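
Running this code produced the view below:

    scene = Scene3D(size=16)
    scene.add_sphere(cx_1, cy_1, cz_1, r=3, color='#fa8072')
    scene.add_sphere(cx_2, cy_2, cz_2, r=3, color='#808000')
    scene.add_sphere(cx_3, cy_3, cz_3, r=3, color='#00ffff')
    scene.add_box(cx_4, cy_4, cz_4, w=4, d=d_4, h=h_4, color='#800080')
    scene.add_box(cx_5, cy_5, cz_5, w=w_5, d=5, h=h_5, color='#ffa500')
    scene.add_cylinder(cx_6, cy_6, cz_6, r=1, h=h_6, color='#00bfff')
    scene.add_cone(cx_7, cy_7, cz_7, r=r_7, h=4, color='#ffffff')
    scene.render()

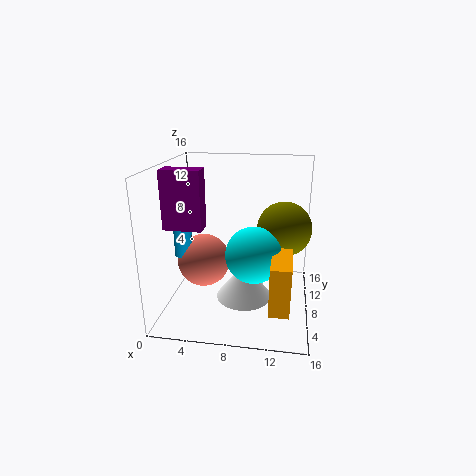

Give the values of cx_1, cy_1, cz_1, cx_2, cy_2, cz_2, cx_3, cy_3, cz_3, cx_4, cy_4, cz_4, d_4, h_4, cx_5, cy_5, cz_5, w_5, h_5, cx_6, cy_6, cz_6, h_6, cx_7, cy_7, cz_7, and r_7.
cx_1 = 4
cy_1 = 8
cz_1 = 5
cx_2 = 13
cy_2 = 9
cz_2 = 9
cx_3 = 10
cy_3 = 6
cz_3 = 7
cx_4 = 1
cy_4 = 4
cz_4 = 10
d_4 = 2
h_4 = 6
cx_5 = 12
cy_5 = 1
cz_5 = 3
w_5 = 2
h_5 = 5
cx_6 = 2
cy_6 = 7
cz_6 = 6
h_6 = 4
cx_7 = 9
cy_7 = 6
cz_7 = 2
r_7 = 3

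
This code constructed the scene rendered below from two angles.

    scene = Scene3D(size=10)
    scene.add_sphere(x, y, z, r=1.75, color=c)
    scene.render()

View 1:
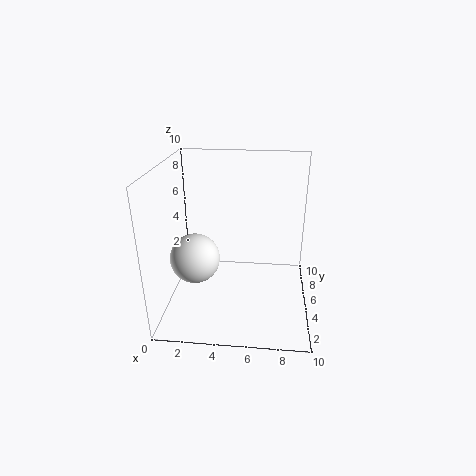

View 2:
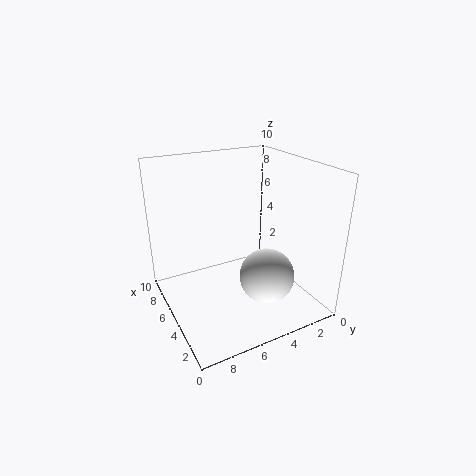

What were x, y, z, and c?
x = 2; y = 4.5; z = 3.5; c = 'white'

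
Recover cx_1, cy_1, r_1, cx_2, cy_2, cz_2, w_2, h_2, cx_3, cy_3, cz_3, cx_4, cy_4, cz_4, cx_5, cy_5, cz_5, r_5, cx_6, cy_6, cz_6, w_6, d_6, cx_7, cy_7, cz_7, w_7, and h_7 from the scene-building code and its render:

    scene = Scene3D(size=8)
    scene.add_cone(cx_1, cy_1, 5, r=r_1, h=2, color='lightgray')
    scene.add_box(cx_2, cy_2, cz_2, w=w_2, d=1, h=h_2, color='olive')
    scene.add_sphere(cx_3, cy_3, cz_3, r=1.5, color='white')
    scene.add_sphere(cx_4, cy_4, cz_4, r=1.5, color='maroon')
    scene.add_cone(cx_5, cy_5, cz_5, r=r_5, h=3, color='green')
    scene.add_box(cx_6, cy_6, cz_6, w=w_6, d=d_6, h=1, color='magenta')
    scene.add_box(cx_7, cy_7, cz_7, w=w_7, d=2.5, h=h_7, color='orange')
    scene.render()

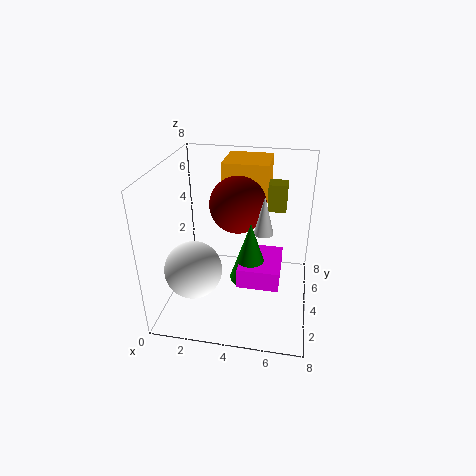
cx_1 = 5.5, cy_1 = 3, r_1 = 0.5, cx_2 = 5.5, cy_2 = 4.5, cz_2 = 5.5, w_2 = 1, h_2 = 1.5, cx_3 = 2, cy_3 = 2, cz_3 = 3, cx_4 = 4, cy_4 = 4, cz_4 = 6, cx_5 = 5, cy_5 = 2, cz_5 = 3, r_5 = 1, cx_6 = 4.5, cy_6 = 1, cz_6 = 3, w_6 = 2, d_6 = 2.5, cx_7 = 3, cy_7 = 4.5, cz_7 = 6, w_7 = 2.5, h_7 = 2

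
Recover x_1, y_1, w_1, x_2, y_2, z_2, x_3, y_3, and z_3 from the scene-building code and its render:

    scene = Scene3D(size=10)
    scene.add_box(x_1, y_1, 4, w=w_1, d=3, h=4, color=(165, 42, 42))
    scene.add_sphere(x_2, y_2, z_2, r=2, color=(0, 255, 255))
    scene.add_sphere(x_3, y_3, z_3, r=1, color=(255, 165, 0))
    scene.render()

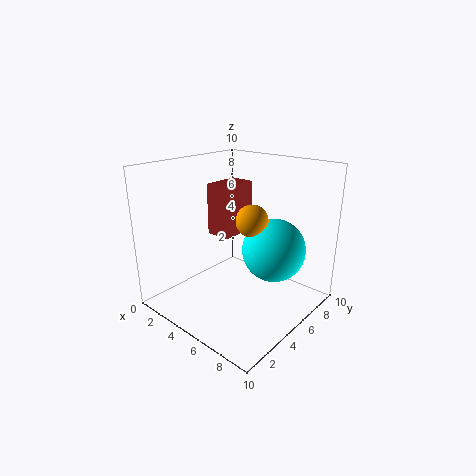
x_1 = 1, y_1 = 6, w_1 = 2, x_2 = 8, y_2 = 5, z_2 = 5, x_3 = 7, y_3 = 4, z_3 = 7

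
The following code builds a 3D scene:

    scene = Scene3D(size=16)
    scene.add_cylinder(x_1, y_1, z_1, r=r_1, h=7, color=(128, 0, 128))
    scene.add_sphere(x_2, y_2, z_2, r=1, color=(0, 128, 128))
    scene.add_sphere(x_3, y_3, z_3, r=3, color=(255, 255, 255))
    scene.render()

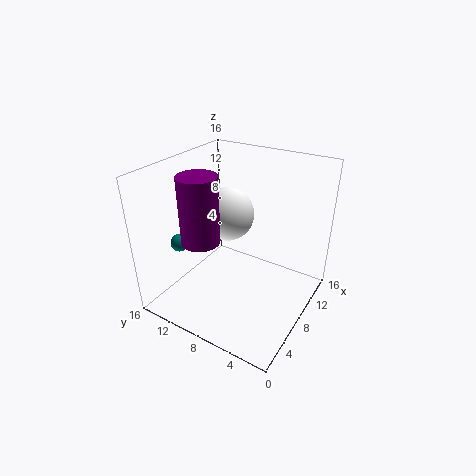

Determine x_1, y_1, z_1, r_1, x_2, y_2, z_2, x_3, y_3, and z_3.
x_1 = 4, y_1 = 10, z_1 = 9, r_1 = 2, x_2 = 5, y_2 = 14, z_2 = 7, x_3 = 9, y_3 = 10, z_3 = 10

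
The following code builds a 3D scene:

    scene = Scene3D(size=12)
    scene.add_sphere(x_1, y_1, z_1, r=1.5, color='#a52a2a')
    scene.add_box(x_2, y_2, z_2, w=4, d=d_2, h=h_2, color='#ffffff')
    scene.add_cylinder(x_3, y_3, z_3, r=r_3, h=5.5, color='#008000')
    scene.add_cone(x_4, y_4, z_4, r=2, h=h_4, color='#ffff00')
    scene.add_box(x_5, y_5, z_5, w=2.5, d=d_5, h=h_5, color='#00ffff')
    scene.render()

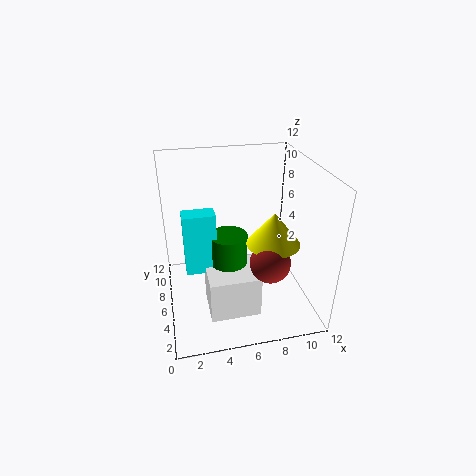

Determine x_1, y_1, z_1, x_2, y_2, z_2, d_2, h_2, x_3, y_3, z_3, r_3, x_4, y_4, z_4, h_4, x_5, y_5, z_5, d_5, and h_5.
x_1 = 7.5
y_1 = 2
z_1 = 6
x_2 = 3
y_2 = 2
z_2 = 1
d_2 = 3.5
h_2 = 3.5
x_3 = 5
y_3 = 5
z_3 = 1.5
r_3 = 1.5
x_4 = 8
y_4 = 3
z_4 = 7
h_4 = 2.5
x_5 = 1.5
y_5 = 4.5
z_5 = 4
d_5 = 1.5
h_5 = 5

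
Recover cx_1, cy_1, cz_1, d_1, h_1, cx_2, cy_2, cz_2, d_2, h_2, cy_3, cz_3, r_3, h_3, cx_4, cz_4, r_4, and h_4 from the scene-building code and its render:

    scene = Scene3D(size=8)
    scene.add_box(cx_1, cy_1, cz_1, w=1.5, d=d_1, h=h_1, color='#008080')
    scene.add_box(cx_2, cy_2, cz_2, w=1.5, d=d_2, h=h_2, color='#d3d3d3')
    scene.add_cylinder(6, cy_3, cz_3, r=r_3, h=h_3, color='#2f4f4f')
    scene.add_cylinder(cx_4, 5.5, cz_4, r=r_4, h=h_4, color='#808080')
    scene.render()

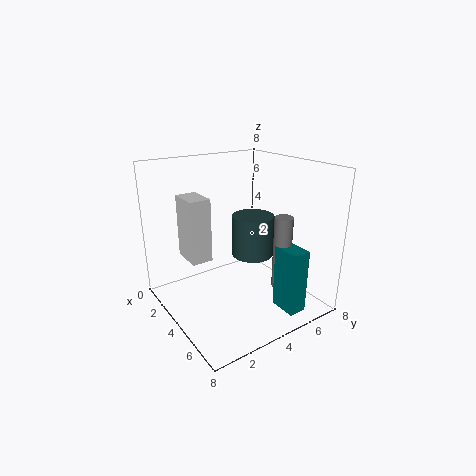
cx_1 = 6, cy_1 = 5, cz_1 = 0.5, d_1 = 1, h_1 = 3.5, cx_2 = 4, cy_2 = 0.5, cz_2 = 4, d_2 = 1, h_2 = 3, cy_3 = 3.5, cz_3 = 4, r_3 = 1, h_3 = 2, cx_4 = 6, cz_4 = 1.5, r_4 = 0.5, h_4 = 4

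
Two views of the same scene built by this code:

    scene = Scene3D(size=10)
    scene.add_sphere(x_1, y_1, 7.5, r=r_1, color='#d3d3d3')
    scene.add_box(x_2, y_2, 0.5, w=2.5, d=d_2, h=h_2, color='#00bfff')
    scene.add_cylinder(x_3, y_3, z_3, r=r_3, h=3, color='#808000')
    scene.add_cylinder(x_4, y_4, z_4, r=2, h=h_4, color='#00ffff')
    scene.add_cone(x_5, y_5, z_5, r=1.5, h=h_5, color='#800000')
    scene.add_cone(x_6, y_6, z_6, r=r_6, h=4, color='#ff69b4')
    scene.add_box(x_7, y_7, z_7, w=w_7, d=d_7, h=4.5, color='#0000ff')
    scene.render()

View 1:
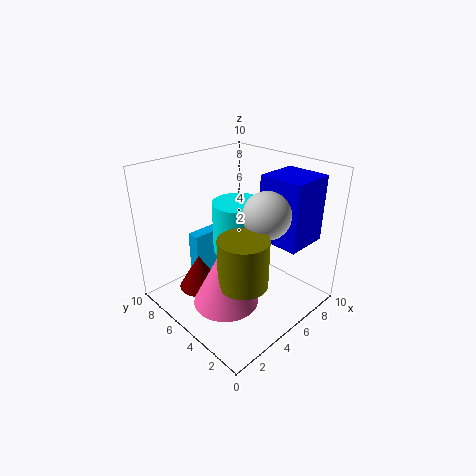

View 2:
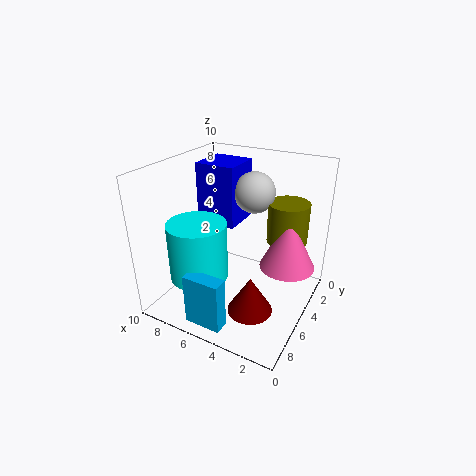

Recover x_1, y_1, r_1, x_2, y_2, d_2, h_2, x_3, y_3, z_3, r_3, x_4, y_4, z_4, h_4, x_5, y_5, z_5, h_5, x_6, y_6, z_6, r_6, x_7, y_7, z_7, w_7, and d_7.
x_1 = 5
y_1 = 2.5
r_1 = 1.5
x_2 = 4
y_2 = 8.5
d_2 = 1
h_2 = 3.5
x_3 = 2.5
y_3 = 2
z_3 = 4
r_3 = 1.5
x_4 = 7
y_4 = 7
z_4 = 2.5
h_4 = 4
x_5 = 3
y_5 = 7
z_5 = 1
h_5 = 2.5
x_6 = 2
y_6 = 3
z_6 = 2.5
r_6 = 2
x_7 = 6
y_7 = 1
z_7 = 5
w_7 = 3
d_7 = 3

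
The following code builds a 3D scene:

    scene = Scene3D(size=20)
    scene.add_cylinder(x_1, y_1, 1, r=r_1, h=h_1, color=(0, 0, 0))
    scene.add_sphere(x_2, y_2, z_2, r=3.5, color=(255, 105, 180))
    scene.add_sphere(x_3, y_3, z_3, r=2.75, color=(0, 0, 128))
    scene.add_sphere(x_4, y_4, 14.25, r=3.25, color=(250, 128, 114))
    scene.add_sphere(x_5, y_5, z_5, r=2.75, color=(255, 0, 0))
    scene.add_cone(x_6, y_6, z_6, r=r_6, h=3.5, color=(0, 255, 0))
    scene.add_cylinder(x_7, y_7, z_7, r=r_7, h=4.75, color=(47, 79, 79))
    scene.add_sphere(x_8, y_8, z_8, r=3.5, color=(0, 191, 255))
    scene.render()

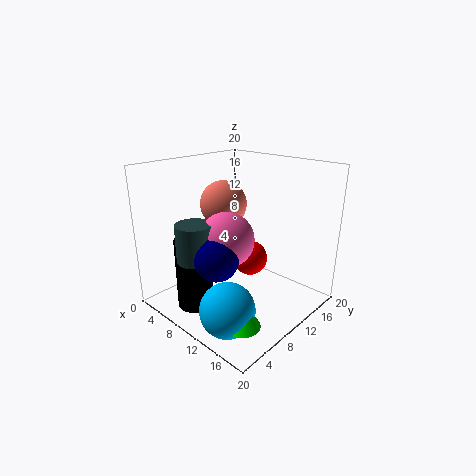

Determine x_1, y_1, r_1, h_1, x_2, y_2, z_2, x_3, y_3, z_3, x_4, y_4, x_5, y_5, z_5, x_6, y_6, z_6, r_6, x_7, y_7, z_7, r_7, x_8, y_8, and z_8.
x_1 = 7.25; y_1 = 4.25; r_1 = 2.5; h_1 = 9.75; x_2 = 11.75; y_2 = 6; z_2 = 11.5; x_3 = 12.5; y_3 = 3.5; z_3 = 10; x_4 = 7; y_4 = 10.25; x_5 = 7.75; y_5 = 15.25; z_5 = 4.25; x_6 = 16.5; y_6 = 3.75; z_6 = 2.25; r_6 = 2.25; x_7 = 9.75; y_7 = 2.5; z_7 = 9.25; r_7 = 2.25; x_8 = 14.25; y_8 = 3.5; z_8 = 3.5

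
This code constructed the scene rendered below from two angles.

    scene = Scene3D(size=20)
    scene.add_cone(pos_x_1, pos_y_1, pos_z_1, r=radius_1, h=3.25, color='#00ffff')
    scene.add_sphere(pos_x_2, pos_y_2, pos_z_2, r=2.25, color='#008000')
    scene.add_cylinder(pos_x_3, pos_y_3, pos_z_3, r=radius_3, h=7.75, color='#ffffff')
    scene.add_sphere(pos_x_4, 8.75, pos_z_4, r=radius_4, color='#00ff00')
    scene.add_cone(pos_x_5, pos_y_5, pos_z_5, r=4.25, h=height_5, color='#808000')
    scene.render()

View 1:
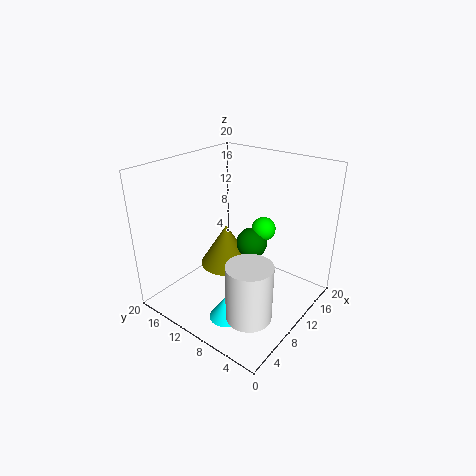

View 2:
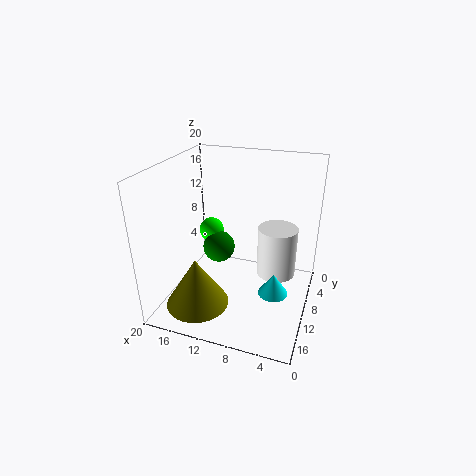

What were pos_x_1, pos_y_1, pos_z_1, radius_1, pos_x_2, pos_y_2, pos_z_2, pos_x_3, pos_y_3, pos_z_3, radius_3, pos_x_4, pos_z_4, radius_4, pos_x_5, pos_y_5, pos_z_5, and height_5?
pos_x_1 = 5
pos_y_1 = 8.25
pos_z_1 = 0.5
radius_1 = 2.25
pos_x_2 = 13
pos_y_2 = 9.75
pos_z_2 = 8
pos_x_3 = 5.5
pos_y_3 = 4.75
pos_z_3 = 2
radius_3 = 3
pos_x_4 = 14.5
pos_z_4 = 10
radius_4 = 1.75
pos_x_5 = 14
pos_y_5 = 15.5
pos_z_5 = 2
height_5 = 6.75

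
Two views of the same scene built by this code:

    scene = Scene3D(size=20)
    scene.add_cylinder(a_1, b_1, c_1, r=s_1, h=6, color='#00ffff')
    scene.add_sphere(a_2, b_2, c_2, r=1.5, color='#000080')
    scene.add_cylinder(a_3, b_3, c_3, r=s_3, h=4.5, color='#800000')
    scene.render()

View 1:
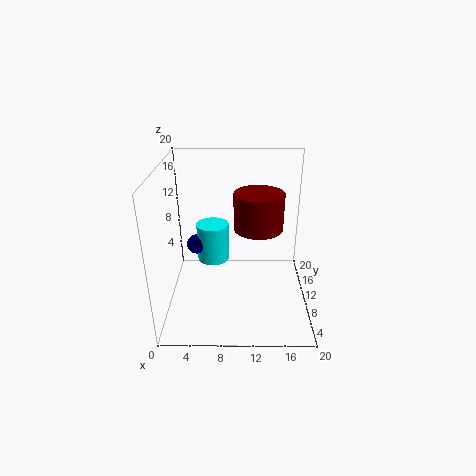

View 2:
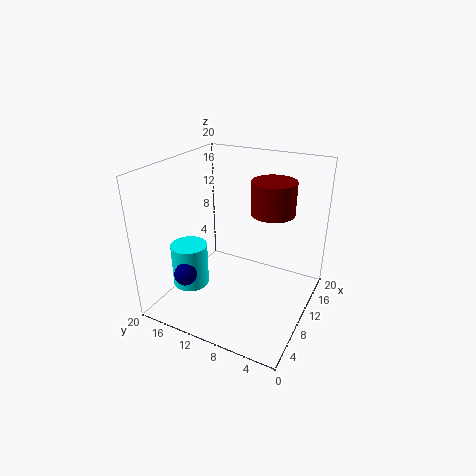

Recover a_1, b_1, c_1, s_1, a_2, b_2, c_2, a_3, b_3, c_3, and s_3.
a_1 = 6; b_1 = 15.5; c_1 = 3.5; s_1 = 2.5; a_2 = 3.5; b_2 = 14.5; c_2 = 6.5; a_3 = 12.5; b_3 = 6; c_3 = 13.5; s_3 = 3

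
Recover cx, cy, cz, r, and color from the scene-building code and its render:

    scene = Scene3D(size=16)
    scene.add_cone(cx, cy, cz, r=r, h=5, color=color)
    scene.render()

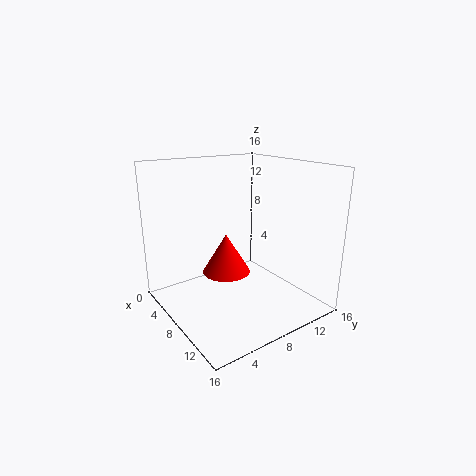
cx = 4, cy = 9, cz = 2, r = 3, color = 'red'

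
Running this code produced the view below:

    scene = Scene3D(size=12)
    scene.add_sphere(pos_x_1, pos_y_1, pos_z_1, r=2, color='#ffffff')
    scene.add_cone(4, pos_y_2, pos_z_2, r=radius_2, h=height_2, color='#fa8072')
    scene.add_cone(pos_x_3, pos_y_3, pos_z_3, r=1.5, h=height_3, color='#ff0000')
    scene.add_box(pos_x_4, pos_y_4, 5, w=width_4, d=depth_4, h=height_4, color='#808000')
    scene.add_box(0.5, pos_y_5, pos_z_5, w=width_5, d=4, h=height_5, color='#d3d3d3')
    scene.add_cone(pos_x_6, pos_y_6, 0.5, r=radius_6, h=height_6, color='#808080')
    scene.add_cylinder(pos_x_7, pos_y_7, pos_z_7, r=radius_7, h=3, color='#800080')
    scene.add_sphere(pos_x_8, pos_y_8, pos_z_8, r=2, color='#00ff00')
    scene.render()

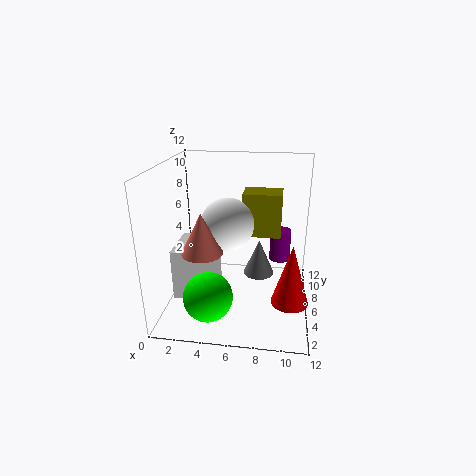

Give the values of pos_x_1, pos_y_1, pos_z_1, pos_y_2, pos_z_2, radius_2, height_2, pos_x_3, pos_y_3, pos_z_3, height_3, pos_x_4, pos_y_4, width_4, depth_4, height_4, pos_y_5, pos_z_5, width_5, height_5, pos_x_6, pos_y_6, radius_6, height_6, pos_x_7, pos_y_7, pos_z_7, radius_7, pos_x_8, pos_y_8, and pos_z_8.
pos_x_1 = 5.5
pos_y_1 = 4
pos_z_1 = 8
pos_y_2 = 2
pos_z_2 = 6.5
radius_2 = 1.5
height_2 = 3
pos_x_3 = 10.5
pos_y_3 = 4
pos_z_3 = 1.5
height_3 = 5
pos_x_4 = 6
pos_y_4 = 8.5
width_4 = 3.5
depth_4 = 2.5
height_4 = 4
pos_y_5 = 4.5
pos_z_5 = 0.5
width_5 = 3.5
height_5 = 4.5
pos_x_6 = 7.5
pos_y_6 = 10
radius_6 = 1.5
height_6 = 3.5
pos_x_7 = 9.5
pos_y_7 = 10.5
pos_z_7 = 2
radius_7 = 1
pos_x_8 = 4
pos_y_8 = 3
pos_z_8 = 2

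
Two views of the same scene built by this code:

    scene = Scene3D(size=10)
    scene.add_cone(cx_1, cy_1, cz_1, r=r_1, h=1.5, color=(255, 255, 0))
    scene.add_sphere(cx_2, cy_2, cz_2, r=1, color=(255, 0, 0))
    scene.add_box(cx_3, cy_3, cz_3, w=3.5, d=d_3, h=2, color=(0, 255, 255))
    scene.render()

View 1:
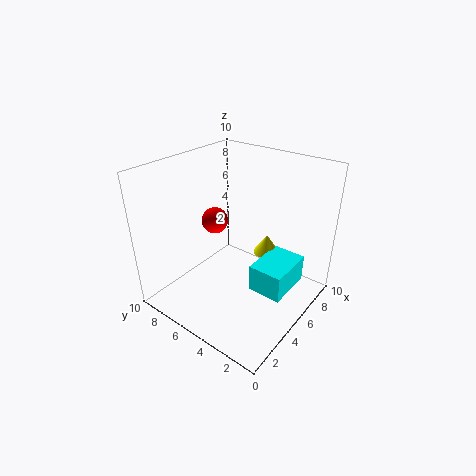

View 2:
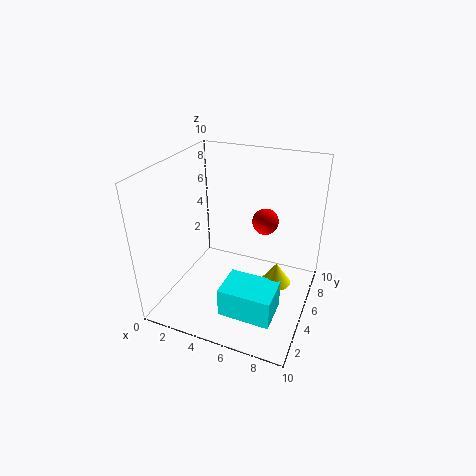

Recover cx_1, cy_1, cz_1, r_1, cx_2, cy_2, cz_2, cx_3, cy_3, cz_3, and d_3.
cx_1 = 8
cy_1 = 4.5
cz_1 = 2.5
r_1 = 1
cx_2 = 6
cy_2 = 8
cz_2 = 5
cx_3 = 5
cy_3 = 1.5
cz_3 = 1
d_3 = 2.5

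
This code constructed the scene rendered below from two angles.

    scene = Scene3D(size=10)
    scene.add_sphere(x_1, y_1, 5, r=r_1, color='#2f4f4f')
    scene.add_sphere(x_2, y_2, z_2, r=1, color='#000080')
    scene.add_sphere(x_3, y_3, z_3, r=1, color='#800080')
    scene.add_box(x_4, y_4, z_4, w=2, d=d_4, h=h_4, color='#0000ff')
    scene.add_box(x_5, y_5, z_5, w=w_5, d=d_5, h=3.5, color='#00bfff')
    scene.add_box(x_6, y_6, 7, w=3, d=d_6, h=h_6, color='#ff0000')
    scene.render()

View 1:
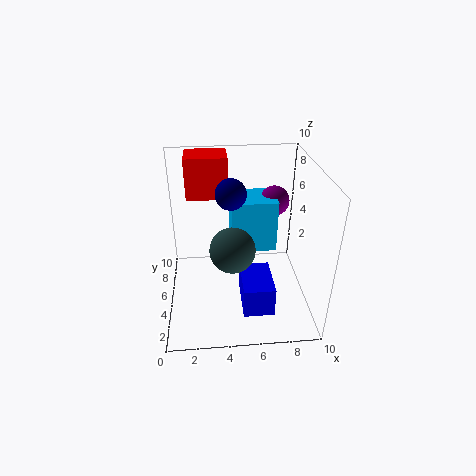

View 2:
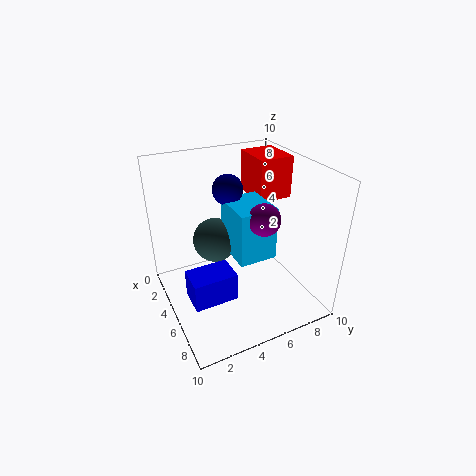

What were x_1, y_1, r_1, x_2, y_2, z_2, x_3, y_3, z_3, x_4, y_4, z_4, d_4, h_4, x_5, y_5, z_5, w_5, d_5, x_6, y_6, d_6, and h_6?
x_1 = 4.5, y_1 = 3.5, r_1 = 1.5, x_2 = 4.5, y_2 = 4.5, z_2 = 8.5, x_3 = 7.5, y_3 = 5.5, z_3 = 7.5, x_4 = 5, y_4 = 1, z_4 = 1.5, d_4 = 3, h_4 = 2, x_5 = 4.5, y_5 = 4, z_5 = 4.5, w_5 = 3, d_5 = 2.5, x_6 = 1.5, y_6 = 7, d_6 = 2.5, h_6 = 3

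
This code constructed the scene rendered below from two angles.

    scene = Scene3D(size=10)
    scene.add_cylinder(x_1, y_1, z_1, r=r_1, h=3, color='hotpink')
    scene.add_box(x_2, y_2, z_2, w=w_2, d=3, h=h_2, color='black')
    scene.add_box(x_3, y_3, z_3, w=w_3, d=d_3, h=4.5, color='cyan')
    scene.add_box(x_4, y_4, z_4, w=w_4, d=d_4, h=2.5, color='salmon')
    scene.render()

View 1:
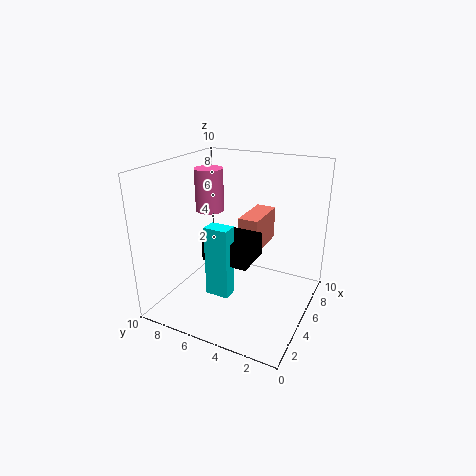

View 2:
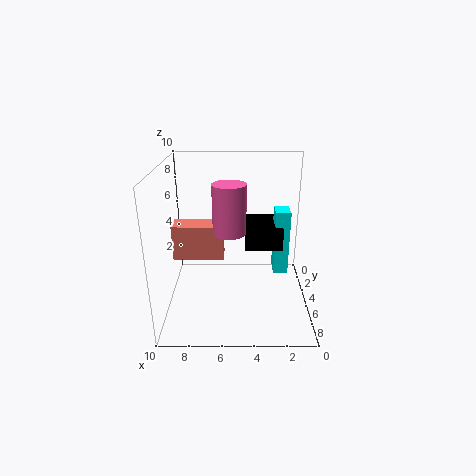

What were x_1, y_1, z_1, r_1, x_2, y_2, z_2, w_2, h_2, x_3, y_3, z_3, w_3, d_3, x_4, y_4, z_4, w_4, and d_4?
x_1 = 5.5
y_1 = 7.5
z_1 = 6.5
r_1 = 1
x_2 = 2
y_2 = 3
z_2 = 4.5
w_2 = 2.5
h_2 = 1.5
x_3 = 1.5
y_3 = 4
z_3 = 2.5
w_3 = 1
d_3 = 1.5
x_4 = 6
y_4 = 4
z_4 = 3.5
w_4 = 3.5
d_4 = 1.5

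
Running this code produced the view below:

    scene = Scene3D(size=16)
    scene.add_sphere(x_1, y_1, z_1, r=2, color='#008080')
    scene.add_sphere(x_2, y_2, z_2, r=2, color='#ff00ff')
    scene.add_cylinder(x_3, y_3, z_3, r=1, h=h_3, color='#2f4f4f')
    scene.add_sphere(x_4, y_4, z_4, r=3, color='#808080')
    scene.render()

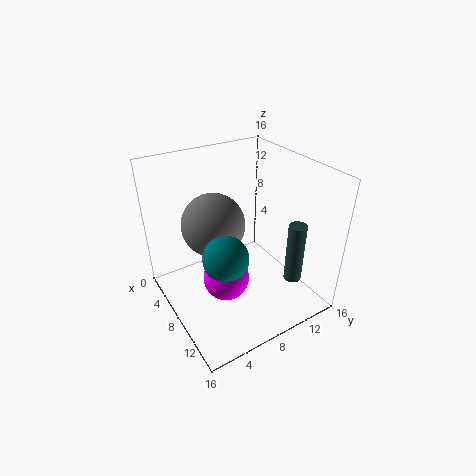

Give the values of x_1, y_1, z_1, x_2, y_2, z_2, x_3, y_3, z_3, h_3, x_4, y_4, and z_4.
x_1 = 14; y_1 = 3; z_1 = 11; x_2 = 14; y_2 = 3; z_2 = 9; x_3 = 12; y_3 = 13; z_3 = 3; h_3 = 7; x_4 = 10; y_4 = 4; z_4 = 12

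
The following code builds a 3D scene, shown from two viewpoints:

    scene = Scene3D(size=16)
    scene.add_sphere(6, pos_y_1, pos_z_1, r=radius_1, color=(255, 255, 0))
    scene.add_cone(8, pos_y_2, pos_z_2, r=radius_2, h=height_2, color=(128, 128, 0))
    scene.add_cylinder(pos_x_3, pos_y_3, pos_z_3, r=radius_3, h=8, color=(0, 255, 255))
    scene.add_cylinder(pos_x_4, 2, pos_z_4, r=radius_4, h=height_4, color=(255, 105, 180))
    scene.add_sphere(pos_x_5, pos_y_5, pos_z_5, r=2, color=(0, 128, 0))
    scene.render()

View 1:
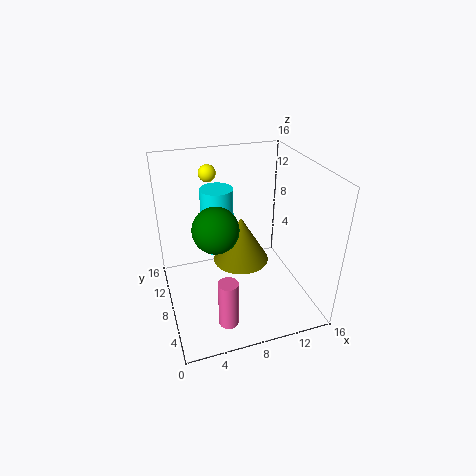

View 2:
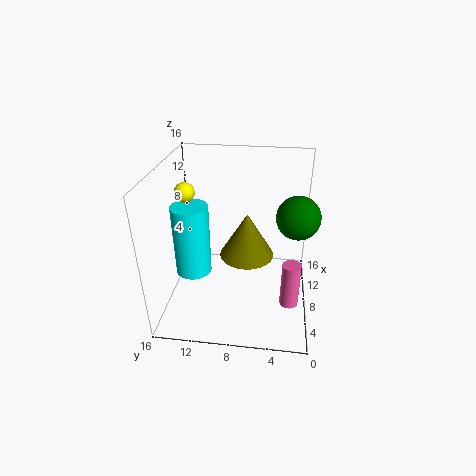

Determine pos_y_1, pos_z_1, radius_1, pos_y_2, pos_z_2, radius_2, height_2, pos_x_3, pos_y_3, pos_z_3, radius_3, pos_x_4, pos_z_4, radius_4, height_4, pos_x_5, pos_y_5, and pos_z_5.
pos_y_1 = 13
pos_z_1 = 14
radius_1 = 1
pos_y_2 = 7
pos_z_2 = 6
radius_2 = 3
height_2 = 5
pos_x_3 = 7
pos_y_3 = 13
pos_z_3 = 4
radius_3 = 2
pos_x_4 = 5
pos_z_4 = 2
radius_4 = 1
height_4 = 5
pos_x_5 = 4
pos_y_5 = 2
pos_z_5 = 13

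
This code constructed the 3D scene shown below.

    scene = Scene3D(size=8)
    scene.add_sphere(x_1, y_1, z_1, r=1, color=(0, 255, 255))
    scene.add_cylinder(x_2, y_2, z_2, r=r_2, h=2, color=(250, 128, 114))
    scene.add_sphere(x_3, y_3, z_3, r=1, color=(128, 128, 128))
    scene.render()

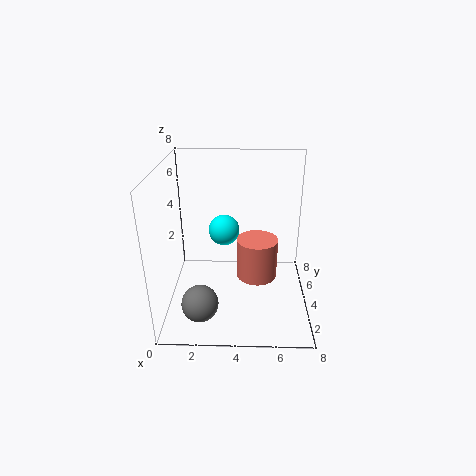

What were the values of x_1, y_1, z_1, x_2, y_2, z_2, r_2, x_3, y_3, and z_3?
x_1 = 3, y_1 = 7, z_1 = 3, x_2 = 5, y_2 = 2, z_2 = 3, r_2 = 1, x_3 = 2, y_3 = 2, z_3 = 1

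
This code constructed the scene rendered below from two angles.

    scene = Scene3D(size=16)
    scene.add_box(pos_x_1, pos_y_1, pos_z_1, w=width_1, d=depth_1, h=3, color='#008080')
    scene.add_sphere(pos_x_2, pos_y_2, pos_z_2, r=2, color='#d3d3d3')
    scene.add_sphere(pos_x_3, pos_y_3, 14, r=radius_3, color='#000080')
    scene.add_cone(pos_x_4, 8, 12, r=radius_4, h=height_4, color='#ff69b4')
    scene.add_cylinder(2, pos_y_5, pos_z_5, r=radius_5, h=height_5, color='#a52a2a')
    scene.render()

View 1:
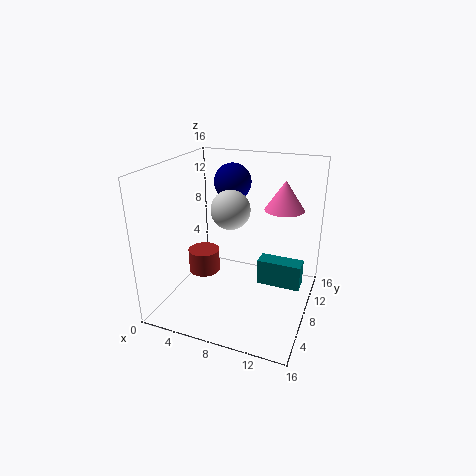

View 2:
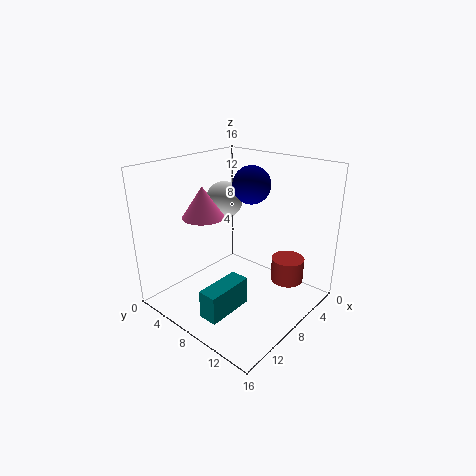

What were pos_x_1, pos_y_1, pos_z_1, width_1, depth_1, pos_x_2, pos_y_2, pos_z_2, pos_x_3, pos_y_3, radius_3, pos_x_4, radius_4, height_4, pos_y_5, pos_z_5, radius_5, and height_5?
pos_x_1 = 10
pos_y_1 = 9
pos_z_1 = 2
width_1 = 5
depth_1 = 2
pos_x_2 = 8
pos_y_2 = 6
pos_z_2 = 12
pos_x_3 = 7
pos_y_3 = 9
radius_3 = 2
pos_x_4 = 13
radius_4 = 2
height_4 = 3
pos_y_5 = 11
pos_z_5 = 1
radius_5 = 2
height_5 = 3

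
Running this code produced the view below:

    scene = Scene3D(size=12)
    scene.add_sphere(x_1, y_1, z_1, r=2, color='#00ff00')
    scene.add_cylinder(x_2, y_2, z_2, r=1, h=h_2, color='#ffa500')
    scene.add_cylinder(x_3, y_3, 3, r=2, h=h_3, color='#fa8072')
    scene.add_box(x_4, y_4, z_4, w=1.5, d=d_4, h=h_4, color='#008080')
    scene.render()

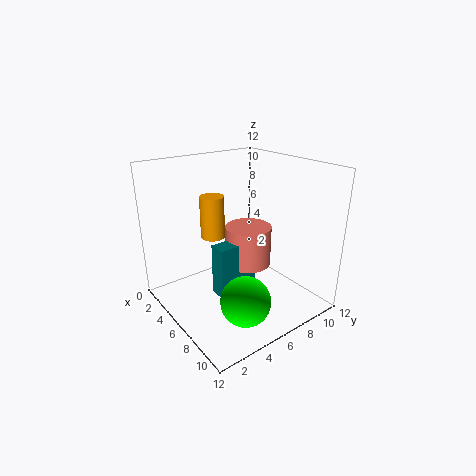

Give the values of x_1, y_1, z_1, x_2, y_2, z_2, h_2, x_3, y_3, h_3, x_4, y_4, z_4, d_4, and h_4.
x_1 = 9, y_1 = 4.5, z_1 = 2, x_2 = 4.5, y_2 = 4.5, z_2 = 6, h_2 = 3.5, x_3 = 5.5, y_3 = 7.5, h_3 = 3.5, x_4 = 5, y_4 = 4, z_4 = 1, d_4 = 3.5, h_4 = 4.5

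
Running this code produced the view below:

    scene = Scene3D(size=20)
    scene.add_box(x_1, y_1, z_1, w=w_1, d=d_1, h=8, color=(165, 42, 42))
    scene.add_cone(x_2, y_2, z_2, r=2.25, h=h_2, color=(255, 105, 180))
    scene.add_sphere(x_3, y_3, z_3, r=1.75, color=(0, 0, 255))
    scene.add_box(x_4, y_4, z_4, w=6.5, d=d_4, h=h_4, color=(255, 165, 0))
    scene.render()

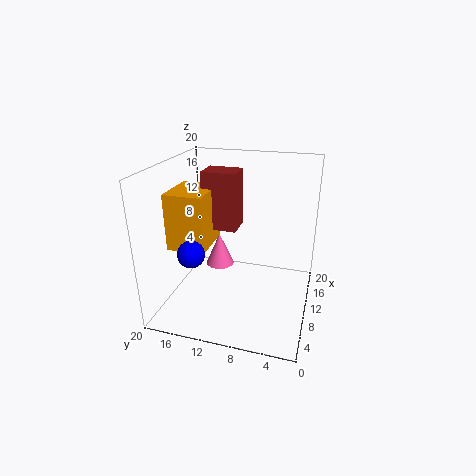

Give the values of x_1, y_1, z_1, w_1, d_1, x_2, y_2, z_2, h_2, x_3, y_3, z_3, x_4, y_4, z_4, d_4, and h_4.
x_1 = 9.5, y_1 = 10.25, z_1 = 11, w_1 = 3.75, d_1 = 4.75, x_2 = 15.5, y_2 = 14.75, z_2 = 2.25, h_2 = 5.25, x_3 = 4.25, y_3 = 14.5, z_3 = 9.75, x_4 = 5.75, y_4 = 13.5, z_4 = 9, d_4 = 5.25, h_4 = 7.75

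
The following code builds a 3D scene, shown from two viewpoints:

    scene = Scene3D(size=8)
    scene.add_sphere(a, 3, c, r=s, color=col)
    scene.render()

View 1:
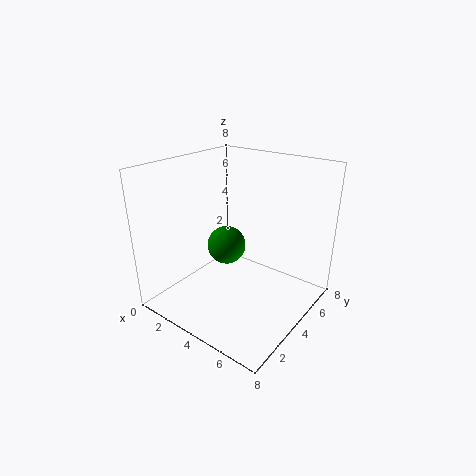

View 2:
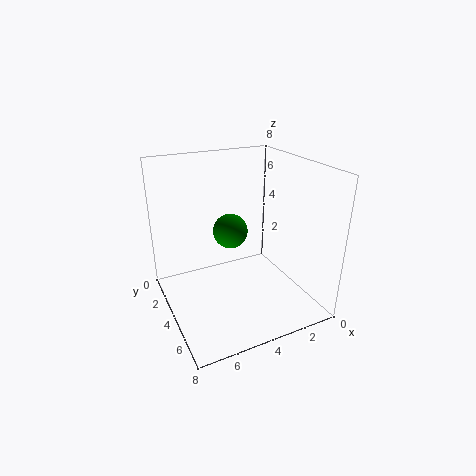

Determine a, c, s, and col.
a = 4; c = 4; s = 1; col = 'green'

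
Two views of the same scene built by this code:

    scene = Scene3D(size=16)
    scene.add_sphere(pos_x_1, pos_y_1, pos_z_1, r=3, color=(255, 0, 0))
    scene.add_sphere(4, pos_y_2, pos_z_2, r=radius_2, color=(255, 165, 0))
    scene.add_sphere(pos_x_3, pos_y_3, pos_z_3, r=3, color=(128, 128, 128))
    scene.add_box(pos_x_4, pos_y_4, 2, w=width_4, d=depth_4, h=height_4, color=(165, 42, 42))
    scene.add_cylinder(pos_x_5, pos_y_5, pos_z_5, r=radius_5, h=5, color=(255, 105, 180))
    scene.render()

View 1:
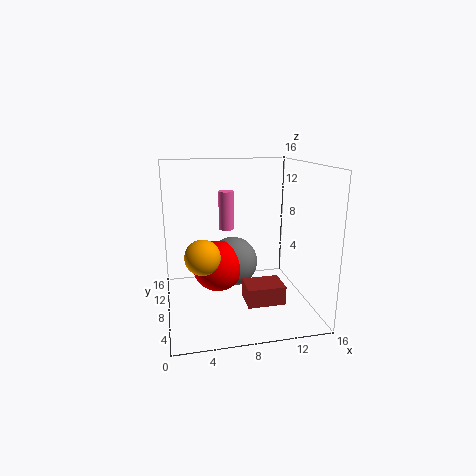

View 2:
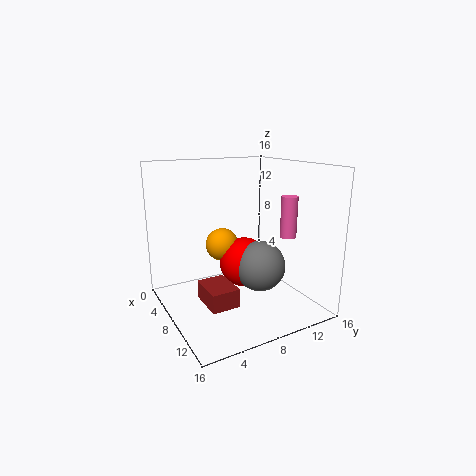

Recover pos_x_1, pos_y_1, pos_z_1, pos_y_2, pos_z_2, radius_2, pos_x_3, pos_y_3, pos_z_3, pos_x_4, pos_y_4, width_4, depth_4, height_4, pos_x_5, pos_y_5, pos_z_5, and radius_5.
pos_x_1 = 6; pos_y_1 = 10; pos_z_1 = 4; pos_y_2 = 8; pos_z_2 = 6; radius_2 = 2; pos_x_3 = 8; pos_y_3 = 11; pos_z_3 = 4; pos_x_4 = 8; pos_y_4 = 3; width_4 = 4; depth_4 = 3; height_4 = 2; pos_x_5 = 8; pos_y_5 = 15; pos_z_5 = 7; radius_5 = 1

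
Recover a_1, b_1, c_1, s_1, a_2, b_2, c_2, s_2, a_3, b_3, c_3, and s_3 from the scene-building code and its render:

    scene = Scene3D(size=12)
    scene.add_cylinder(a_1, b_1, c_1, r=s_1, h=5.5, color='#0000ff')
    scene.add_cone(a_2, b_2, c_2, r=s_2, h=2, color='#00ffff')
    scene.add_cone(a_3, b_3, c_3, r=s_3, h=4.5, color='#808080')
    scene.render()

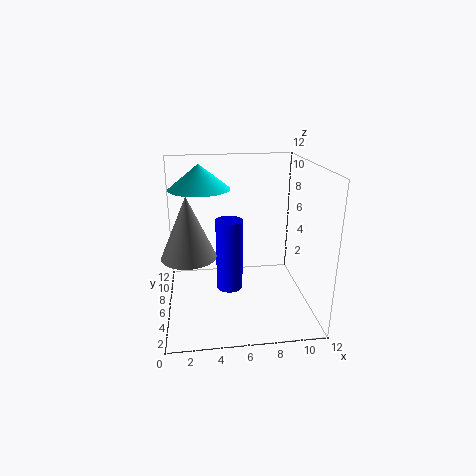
a_1 = 5
b_1 = 3.5
c_1 = 3
s_1 = 1
a_2 = 3
b_2 = 7
c_2 = 10
s_2 = 2.5
a_3 = 2
b_3 = 3
c_3 = 6
s_3 = 2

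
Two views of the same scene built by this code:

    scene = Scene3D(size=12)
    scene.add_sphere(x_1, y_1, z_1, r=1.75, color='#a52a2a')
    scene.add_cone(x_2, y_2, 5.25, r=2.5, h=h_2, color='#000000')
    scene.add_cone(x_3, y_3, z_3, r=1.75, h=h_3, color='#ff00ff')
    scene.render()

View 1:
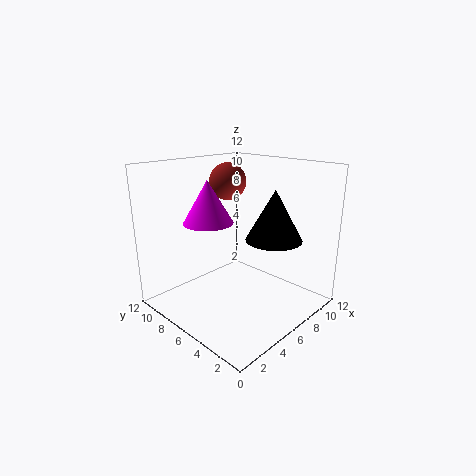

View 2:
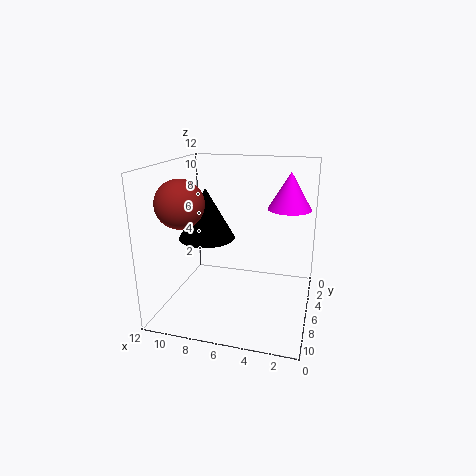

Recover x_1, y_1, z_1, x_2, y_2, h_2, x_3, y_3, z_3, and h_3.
x_1 = 9
y_1 = 10.25
z_1 = 9.75
x_2 = 9.25
y_2 = 4.75
h_2 = 4.5
x_3 = 2
y_3 = 5
z_3 = 8.5
h_3 = 3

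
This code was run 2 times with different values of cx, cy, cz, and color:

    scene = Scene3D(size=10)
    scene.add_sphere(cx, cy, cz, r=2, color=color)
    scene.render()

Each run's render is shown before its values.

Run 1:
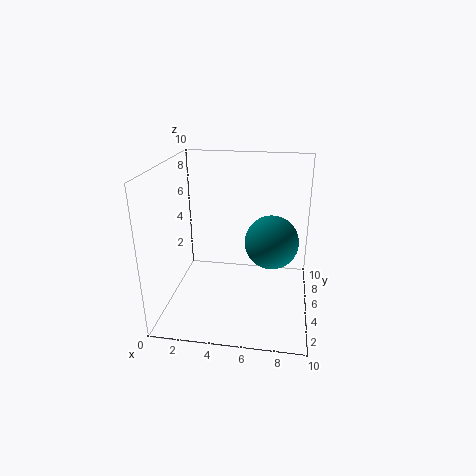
cx = 7.25; cy = 6.75; cz = 4; color = 'teal'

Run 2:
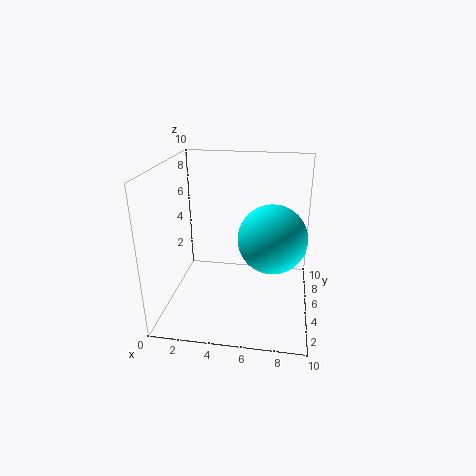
cx = 7.5; cy = 2; cz = 6.5; color = 'cyan'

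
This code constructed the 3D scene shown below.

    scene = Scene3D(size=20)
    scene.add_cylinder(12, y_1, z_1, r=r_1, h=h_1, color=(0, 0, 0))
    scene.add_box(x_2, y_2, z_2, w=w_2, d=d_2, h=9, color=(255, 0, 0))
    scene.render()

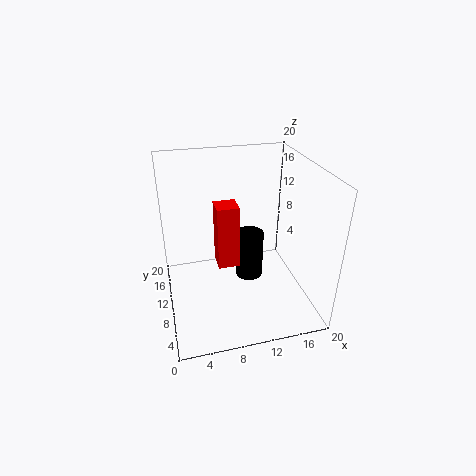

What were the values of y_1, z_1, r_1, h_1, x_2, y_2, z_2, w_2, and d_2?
y_1 = 11
z_1 = 3
r_1 = 2
h_1 = 7
x_2 = 7
y_2 = 9
z_2 = 6
w_2 = 3
d_2 = 3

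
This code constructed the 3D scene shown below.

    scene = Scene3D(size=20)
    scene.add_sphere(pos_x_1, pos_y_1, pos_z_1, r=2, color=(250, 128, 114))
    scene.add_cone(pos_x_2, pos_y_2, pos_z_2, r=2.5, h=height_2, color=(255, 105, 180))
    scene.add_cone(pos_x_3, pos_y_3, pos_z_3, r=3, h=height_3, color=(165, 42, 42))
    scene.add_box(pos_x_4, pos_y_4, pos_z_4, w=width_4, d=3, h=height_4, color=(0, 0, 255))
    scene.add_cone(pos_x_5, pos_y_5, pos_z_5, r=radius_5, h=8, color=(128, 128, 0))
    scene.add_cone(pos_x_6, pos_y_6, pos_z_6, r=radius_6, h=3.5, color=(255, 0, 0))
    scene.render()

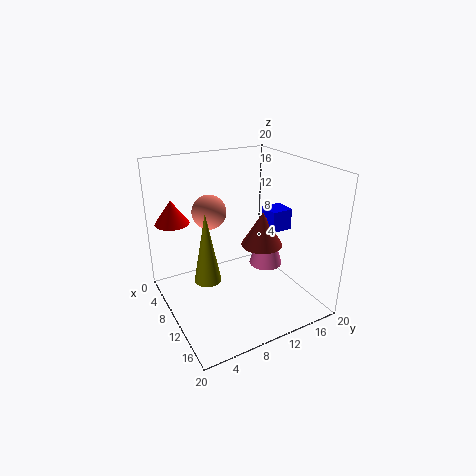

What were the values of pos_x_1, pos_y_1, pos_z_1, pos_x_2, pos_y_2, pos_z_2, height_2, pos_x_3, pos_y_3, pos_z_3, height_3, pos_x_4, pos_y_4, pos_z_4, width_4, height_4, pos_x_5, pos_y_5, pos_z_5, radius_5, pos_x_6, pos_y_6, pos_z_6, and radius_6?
pos_x_1 = 13, pos_y_1 = 4.5, pos_z_1 = 16, pos_x_2 = 9, pos_y_2 = 15.5, pos_z_2 = 4, height_2 = 8.5, pos_x_3 = 10, pos_y_3 = 14, pos_z_3 = 8, height_3 = 5, pos_x_4 = 9, pos_y_4 = 14.5, pos_z_4 = 10.5, width_4 = 3, height_4 = 3, pos_x_5 = 16.5, pos_y_5 = 2.5, pos_z_5 = 9.5, radius_5 = 1.5, pos_x_6 = 3, pos_y_6 = 3, pos_z_6 = 11, radius_6 = 2.5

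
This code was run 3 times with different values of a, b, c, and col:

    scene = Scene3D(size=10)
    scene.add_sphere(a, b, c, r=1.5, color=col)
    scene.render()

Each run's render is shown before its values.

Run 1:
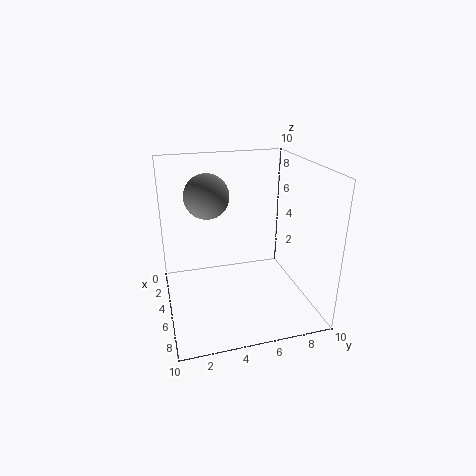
a = 4.5
b = 3
c = 8
col = 'gray'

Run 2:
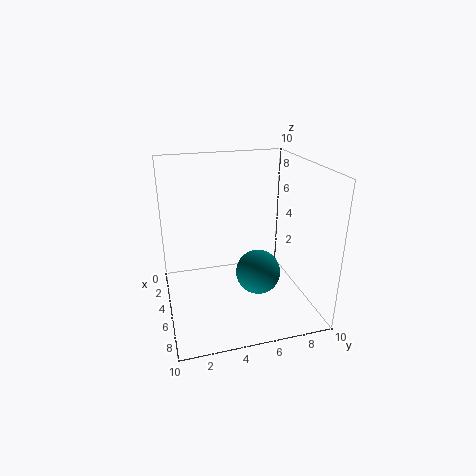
a = 6.5
b = 6
c = 3
col = 'teal'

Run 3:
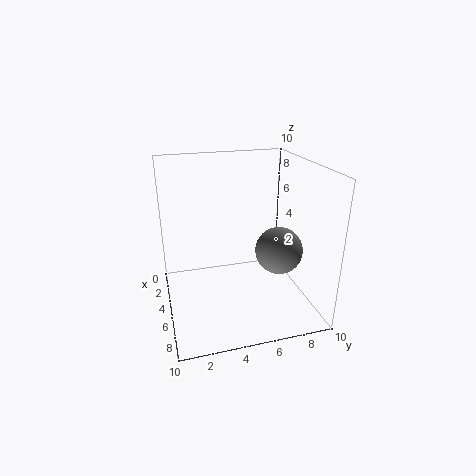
a = 7.5
b = 7
c = 5
col = 'gray'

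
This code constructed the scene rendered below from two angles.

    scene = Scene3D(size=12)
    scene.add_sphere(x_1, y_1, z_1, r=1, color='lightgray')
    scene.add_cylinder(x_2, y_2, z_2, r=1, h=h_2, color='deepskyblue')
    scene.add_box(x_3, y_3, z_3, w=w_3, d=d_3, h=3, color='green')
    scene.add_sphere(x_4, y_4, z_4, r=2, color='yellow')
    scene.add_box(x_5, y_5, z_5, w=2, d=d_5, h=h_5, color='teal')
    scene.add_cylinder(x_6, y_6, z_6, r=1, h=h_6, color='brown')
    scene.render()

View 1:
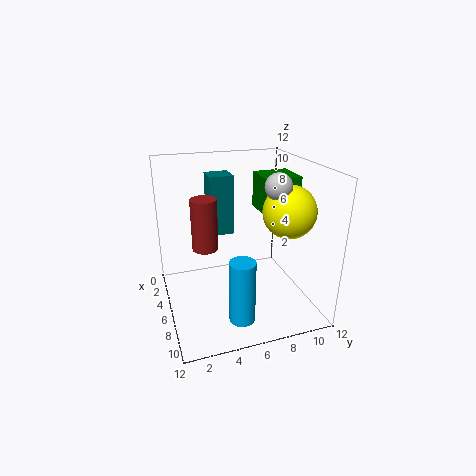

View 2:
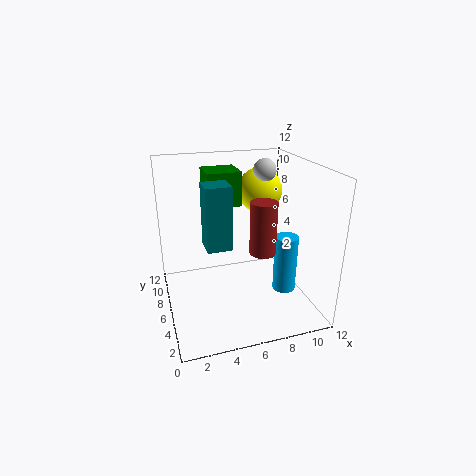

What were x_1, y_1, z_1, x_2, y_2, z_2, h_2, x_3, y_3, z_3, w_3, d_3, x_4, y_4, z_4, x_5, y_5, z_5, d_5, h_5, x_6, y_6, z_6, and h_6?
x_1 = 9
y_1 = 8
z_1 = 11
x_2 = 10
y_2 = 5
z_2 = 1
h_2 = 5
x_3 = 4
y_3 = 8
z_3 = 8
w_3 = 3
d_3 = 3
x_4 = 9
y_4 = 9
z_4 = 9
x_5 = 3
y_5 = 4
z_5 = 6
d_5 = 2
h_5 = 5
x_6 = 7
y_6 = 3
z_6 = 6
h_6 = 4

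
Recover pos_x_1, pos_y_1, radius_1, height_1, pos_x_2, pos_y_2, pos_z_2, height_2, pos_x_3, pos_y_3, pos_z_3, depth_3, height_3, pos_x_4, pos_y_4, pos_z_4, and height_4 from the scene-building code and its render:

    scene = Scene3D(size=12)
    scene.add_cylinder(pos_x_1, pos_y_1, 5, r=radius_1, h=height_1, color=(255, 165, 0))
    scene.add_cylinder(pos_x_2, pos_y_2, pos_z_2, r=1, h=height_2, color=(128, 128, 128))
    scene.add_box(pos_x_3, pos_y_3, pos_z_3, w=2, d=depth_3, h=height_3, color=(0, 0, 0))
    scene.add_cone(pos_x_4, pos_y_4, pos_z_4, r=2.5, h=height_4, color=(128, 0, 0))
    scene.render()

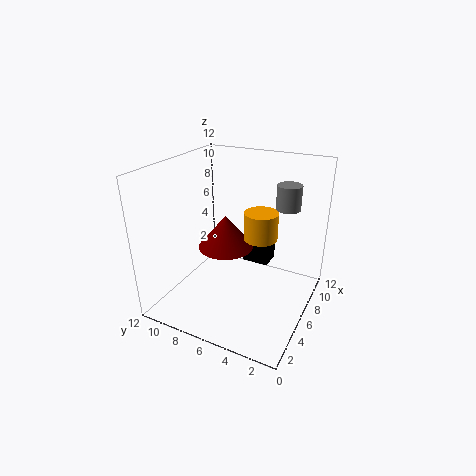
pos_x_1 = 8.5, pos_y_1 = 5, radius_1 = 1.5, height_1 = 2.5, pos_x_2 = 8, pos_y_2 = 2.5, pos_z_2 = 8.5, height_2 = 2, pos_x_3 = 9, pos_y_3 = 4.5, pos_z_3 = 2, depth_3 = 2.5, height_3 = 2, pos_x_4 = 7.5, pos_y_4 = 8, pos_z_4 = 4, height_4 = 3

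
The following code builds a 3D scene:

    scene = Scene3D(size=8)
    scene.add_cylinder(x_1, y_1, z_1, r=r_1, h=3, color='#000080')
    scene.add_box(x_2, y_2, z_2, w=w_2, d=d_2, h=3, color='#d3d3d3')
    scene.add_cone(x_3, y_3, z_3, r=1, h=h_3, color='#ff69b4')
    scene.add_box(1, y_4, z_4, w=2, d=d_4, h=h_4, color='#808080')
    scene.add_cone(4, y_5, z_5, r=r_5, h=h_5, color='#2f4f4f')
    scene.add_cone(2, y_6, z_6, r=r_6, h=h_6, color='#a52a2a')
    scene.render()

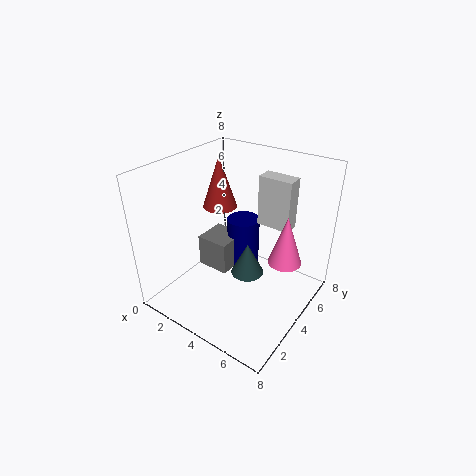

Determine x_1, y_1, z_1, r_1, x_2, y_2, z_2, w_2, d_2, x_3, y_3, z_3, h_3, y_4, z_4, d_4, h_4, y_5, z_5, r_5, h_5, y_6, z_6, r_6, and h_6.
x_1 = 3; y_1 = 6; z_1 = 1; r_1 = 1; x_2 = 4; y_2 = 6; z_2 = 4; w_2 = 2; d_2 = 1; x_3 = 6; y_3 = 6; z_3 = 2; h_3 = 3; y_4 = 4; z_4 = 1; d_4 = 2; h_4 = 2; y_5 = 5; z_5 = 1; r_5 = 1; h_5 = 2; y_6 = 5; z_6 = 5; r_6 = 1; h_6 = 3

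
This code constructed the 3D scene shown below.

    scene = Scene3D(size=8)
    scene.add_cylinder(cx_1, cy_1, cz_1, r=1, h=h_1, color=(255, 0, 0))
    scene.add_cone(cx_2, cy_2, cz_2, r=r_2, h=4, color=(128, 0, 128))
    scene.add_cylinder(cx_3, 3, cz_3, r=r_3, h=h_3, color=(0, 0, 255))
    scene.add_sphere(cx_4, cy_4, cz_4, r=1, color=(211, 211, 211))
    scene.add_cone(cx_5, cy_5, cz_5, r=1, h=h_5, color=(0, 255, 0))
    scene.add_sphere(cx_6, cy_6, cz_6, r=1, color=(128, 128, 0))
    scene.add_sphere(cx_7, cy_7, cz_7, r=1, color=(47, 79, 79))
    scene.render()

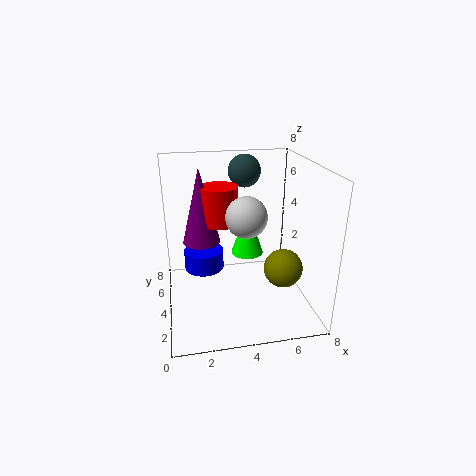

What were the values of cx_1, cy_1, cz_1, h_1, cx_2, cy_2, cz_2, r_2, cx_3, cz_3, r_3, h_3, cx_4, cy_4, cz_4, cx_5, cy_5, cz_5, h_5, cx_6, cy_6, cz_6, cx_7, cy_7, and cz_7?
cx_1 = 3, cy_1 = 4, cz_1 = 5, h_1 = 2, cx_2 = 2, cy_2 = 4, cz_2 = 4, r_2 = 1, cx_3 = 2, cz_3 = 3, r_3 = 1, h_3 = 1, cx_4 = 4, cy_4 = 2, cz_4 = 6, cx_5 = 5, cy_5 = 6, cz_5 = 2, h_5 = 3, cx_6 = 6, cy_6 = 2, cz_6 = 3, cx_7 = 5, cy_7 = 7, cz_7 = 7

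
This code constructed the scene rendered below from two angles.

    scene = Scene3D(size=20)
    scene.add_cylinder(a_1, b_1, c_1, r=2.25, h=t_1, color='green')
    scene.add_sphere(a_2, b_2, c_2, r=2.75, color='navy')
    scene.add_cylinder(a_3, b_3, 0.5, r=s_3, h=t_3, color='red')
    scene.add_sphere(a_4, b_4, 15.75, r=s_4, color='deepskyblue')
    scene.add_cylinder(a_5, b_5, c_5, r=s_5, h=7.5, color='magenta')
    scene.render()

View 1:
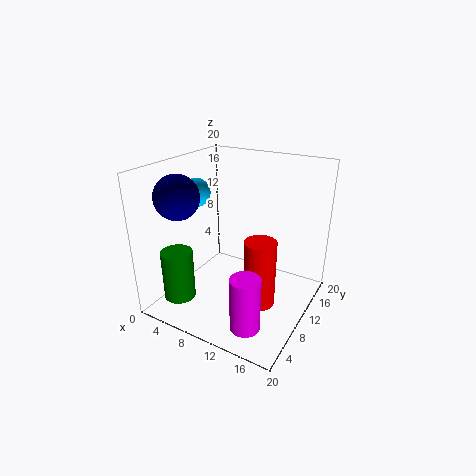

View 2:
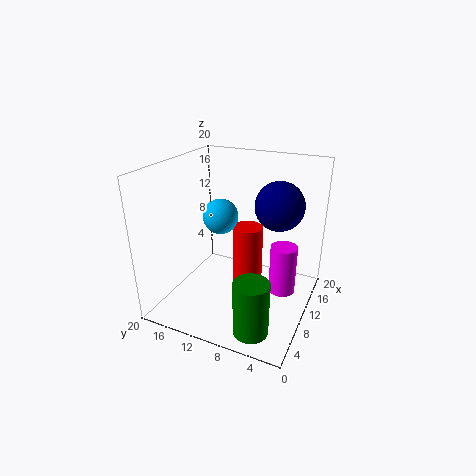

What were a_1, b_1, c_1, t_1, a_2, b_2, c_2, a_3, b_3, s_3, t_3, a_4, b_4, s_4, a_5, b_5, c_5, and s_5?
a_1 = 3; b_1 = 5; c_1 = 1; t_1 = 7.25; a_2 = 5.75; b_2 = 3; c_2 = 17.25; a_3 = 13.5; b_3 = 10; s_3 = 2.25; t_3 = 9.75; a_4 = 3.75; b_4 = 9.25; s_4 = 2; a_5 = 14.25; b_5 = 4.5; c_5 = 0.25; s_5 = 2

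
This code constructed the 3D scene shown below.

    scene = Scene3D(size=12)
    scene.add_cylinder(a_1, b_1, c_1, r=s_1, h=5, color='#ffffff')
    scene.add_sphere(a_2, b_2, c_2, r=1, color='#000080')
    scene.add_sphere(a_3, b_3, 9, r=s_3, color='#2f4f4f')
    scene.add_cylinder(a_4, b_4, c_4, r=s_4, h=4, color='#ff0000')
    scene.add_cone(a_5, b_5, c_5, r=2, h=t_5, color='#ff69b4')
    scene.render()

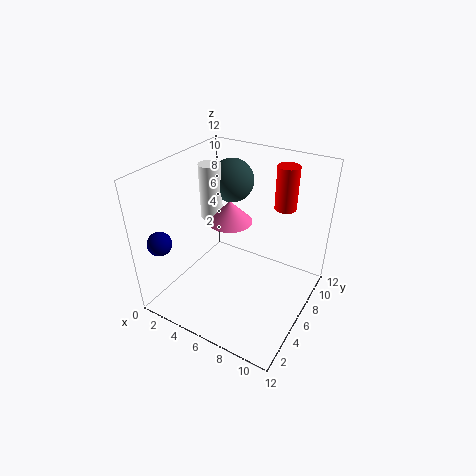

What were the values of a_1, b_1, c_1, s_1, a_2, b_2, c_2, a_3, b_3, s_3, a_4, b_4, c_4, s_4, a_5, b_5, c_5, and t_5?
a_1 = 2, b_1 = 8, c_1 = 6, s_1 = 1, a_2 = 1, b_2 = 2, c_2 = 6, a_3 = 3, b_3 = 10, s_3 = 2, a_4 = 8, b_4 = 11, c_4 = 7, s_4 = 1, a_5 = 4, b_5 = 8, c_5 = 6, t_5 = 2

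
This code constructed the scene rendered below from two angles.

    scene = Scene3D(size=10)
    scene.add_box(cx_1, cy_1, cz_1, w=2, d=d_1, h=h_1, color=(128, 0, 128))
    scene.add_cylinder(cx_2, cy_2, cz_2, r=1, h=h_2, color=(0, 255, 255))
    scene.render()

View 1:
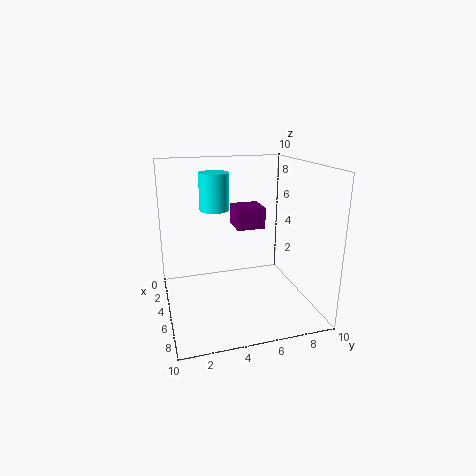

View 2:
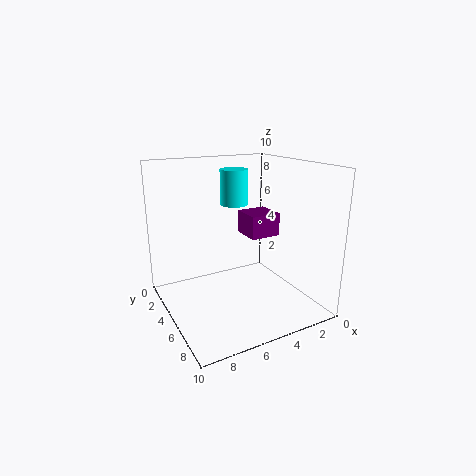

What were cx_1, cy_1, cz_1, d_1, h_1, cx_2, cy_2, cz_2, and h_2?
cx_1 = 3
cy_1 = 5
cz_1 = 5.5
d_1 = 2
h_1 = 1.5
cx_2 = 4.5
cy_2 = 3.5
cz_2 = 7
h_2 = 2.5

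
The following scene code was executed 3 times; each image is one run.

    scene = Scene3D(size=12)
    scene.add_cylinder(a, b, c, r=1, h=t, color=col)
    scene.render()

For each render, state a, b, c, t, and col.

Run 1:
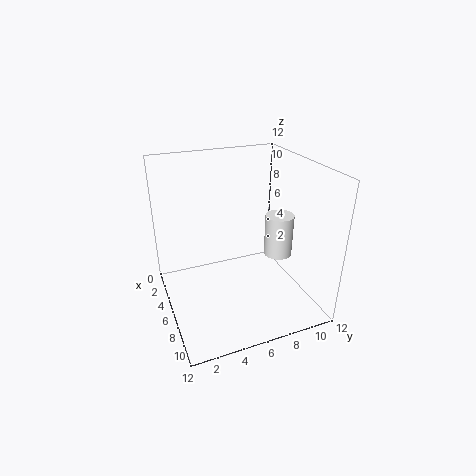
a = 10; b = 7.5; c = 6.5; t = 3; col = 'white'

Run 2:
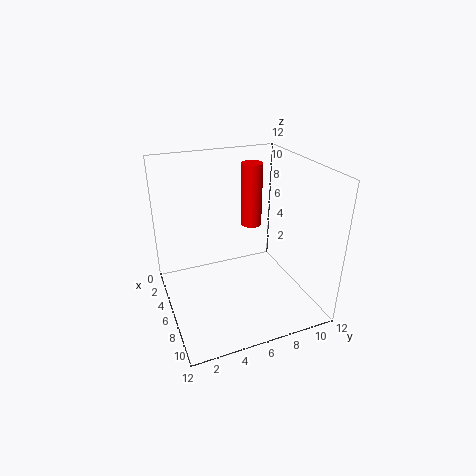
a = 2; b = 9; c = 5; t = 6; col = 'red'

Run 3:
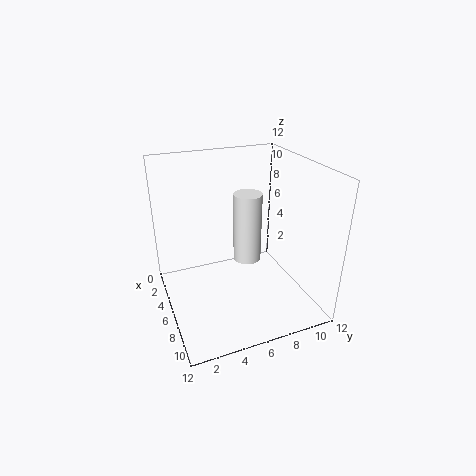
a = 9; b = 5.5; c = 6; t = 5; col = 'white'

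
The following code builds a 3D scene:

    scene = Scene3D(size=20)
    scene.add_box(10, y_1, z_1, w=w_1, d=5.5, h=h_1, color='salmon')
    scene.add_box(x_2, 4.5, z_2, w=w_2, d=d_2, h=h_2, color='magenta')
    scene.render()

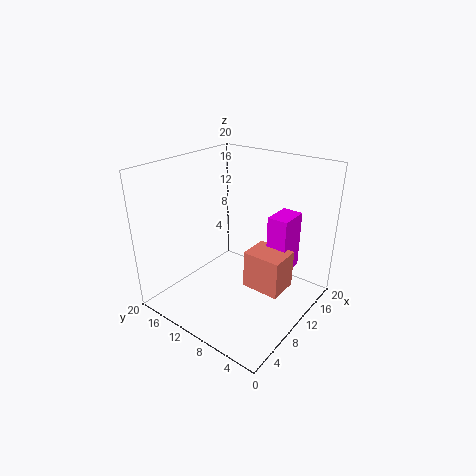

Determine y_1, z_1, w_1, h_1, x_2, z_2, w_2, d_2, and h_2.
y_1 = 3.5
z_1 = 2.5
w_1 = 4.5
h_1 = 5.5
x_2 = 13.5
z_2 = 4
w_2 = 4.5
d_2 = 3
h_2 = 8.5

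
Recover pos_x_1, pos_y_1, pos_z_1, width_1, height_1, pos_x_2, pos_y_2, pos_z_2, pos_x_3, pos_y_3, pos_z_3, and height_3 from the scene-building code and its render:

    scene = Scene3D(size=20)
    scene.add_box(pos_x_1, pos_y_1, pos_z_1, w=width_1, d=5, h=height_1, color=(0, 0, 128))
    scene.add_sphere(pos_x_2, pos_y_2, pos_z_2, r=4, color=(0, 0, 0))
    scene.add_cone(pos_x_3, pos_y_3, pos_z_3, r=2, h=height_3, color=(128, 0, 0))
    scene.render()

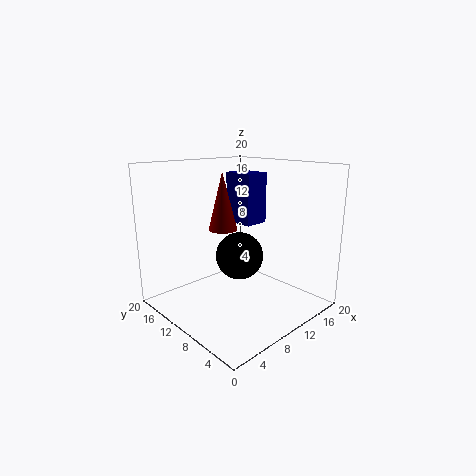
pos_x_1 = 15
pos_y_1 = 13
pos_z_1 = 10
width_1 = 4
height_1 = 8
pos_x_2 = 16
pos_y_2 = 16
pos_z_2 = 4
pos_x_3 = 9
pos_y_3 = 12
pos_z_3 = 11
height_3 = 8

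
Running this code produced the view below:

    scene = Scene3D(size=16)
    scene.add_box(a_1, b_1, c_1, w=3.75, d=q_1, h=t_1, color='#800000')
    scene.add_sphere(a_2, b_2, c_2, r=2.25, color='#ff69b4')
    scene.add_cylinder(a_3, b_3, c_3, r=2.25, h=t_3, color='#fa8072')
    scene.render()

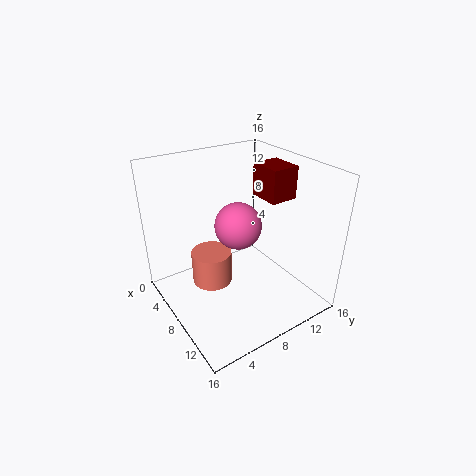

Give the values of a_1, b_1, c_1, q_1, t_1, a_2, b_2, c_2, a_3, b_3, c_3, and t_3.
a_1 = 5.5, b_1 = 11.75, c_1 = 11.5, q_1 = 3.25, t_1 = 3.75, a_2 = 11, b_2 = 6, c_2 = 11.5, a_3 = 6.75, b_3 = 5.25, c_3 = 2.75, t_3 = 3.75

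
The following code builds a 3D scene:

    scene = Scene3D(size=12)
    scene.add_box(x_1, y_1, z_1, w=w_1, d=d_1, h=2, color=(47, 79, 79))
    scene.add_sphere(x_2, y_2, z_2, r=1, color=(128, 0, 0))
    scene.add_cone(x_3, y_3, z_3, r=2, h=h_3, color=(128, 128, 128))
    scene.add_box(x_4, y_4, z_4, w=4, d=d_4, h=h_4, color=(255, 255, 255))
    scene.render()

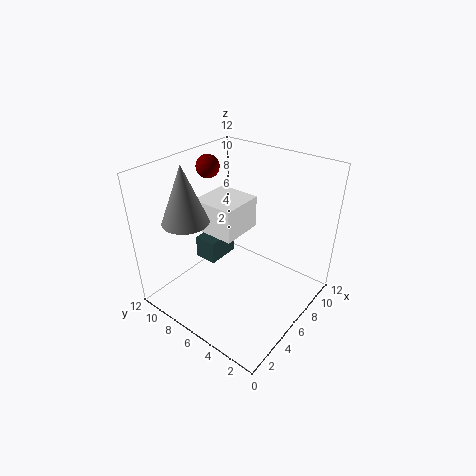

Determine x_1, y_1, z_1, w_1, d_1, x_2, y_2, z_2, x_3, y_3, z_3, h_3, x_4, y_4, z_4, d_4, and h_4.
x_1 = 5
y_1 = 8
z_1 = 3
w_1 = 3
d_1 = 2
x_2 = 7
y_2 = 10
z_2 = 11
x_3 = 4
y_3 = 10
z_3 = 7
h_3 = 5
x_4 = 6
y_4 = 7
z_4 = 5
d_4 = 4
h_4 = 3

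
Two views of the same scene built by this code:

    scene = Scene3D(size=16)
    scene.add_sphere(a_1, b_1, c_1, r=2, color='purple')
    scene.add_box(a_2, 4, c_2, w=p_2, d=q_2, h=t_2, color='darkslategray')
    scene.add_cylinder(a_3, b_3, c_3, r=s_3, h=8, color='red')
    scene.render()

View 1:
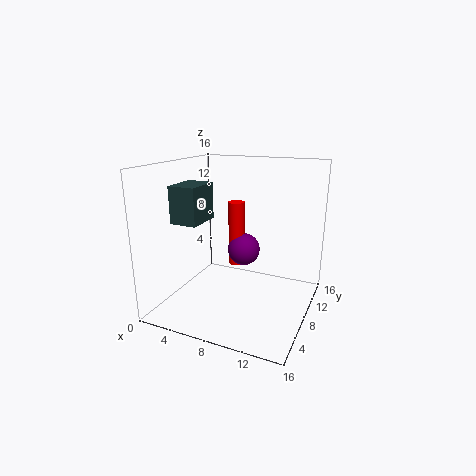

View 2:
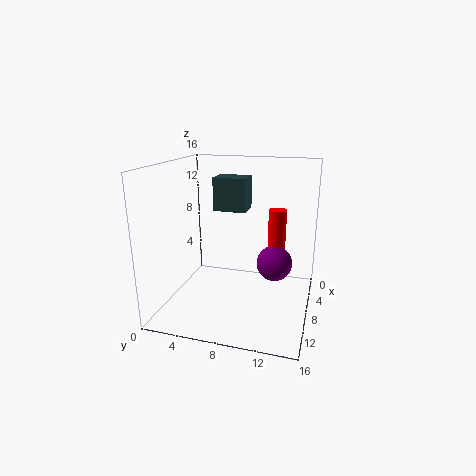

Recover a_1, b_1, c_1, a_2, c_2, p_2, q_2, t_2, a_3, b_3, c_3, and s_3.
a_1 = 7; b_1 = 12; c_1 = 5; a_2 = 2; c_2 = 10; p_2 = 3; q_2 = 4; t_2 = 4; a_3 = 6; b_3 = 12; c_3 = 3; s_3 = 1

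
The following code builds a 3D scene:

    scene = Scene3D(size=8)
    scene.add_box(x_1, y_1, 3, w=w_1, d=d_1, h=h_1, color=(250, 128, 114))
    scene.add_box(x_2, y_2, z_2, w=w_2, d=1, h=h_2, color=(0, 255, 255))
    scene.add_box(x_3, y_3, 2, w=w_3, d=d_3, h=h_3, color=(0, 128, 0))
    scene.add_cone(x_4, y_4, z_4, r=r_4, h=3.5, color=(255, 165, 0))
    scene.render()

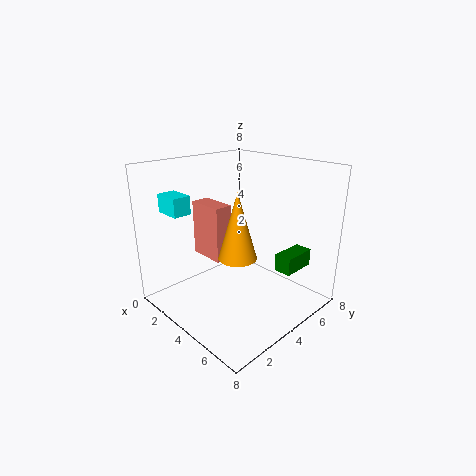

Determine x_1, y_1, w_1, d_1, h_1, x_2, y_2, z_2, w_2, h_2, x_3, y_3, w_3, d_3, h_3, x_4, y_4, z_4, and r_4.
x_1 = 2
y_1 = 2.5
w_1 = 2
d_1 = 1
h_1 = 3
x_2 = 1
y_2 = 1
z_2 = 5.5
w_2 = 1.5
h_2 = 1
x_3 = 5.5
y_3 = 5.5
w_3 = 1
d_3 = 2
h_3 = 1
x_4 = 5
y_4 = 3
z_4 = 3.5
r_4 = 1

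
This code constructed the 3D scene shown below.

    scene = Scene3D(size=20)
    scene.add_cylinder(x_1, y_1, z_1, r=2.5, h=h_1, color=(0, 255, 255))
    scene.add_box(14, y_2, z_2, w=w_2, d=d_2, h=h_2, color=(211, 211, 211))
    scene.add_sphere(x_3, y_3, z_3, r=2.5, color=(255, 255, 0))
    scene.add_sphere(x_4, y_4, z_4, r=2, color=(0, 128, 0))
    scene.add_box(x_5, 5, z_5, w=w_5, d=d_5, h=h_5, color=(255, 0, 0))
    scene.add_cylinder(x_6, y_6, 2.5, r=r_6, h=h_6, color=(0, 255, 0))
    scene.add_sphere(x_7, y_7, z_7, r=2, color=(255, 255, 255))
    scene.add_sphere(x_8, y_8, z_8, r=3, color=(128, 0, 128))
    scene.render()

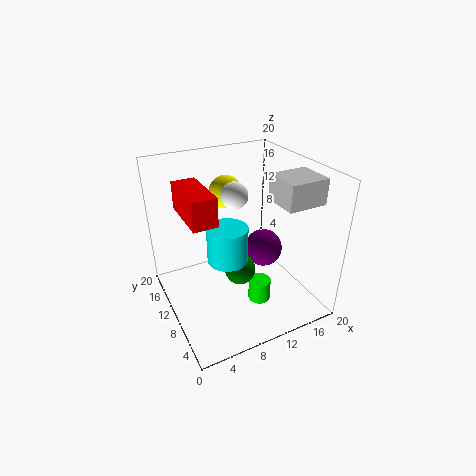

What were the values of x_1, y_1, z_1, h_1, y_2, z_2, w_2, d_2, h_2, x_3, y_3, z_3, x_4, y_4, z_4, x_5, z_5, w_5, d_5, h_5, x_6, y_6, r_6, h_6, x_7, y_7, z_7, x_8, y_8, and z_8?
x_1 = 6.5; y_1 = 6; z_1 = 10; h_1 = 4.5; y_2 = 4; z_2 = 15.5; w_2 = 5.5; d_2 = 5; h_2 = 3.5; x_3 = 11.5; y_3 = 17; z_3 = 14; x_4 = 8.5; y_4 = 6.5; z_4 = 7.5; x_5 = 2; z_5 = 15.5; w_5 = 3; d_5 = 7; h_5 = 3.5; x_6 = 11; y_6 = 5.5; r_6 = 1.5; h_6 = 3; x_7 = 11.5; y_7 = 14; z_7 = 14.5; x_8 = 16.5; y_8 = 13.5; z_8 = 4.5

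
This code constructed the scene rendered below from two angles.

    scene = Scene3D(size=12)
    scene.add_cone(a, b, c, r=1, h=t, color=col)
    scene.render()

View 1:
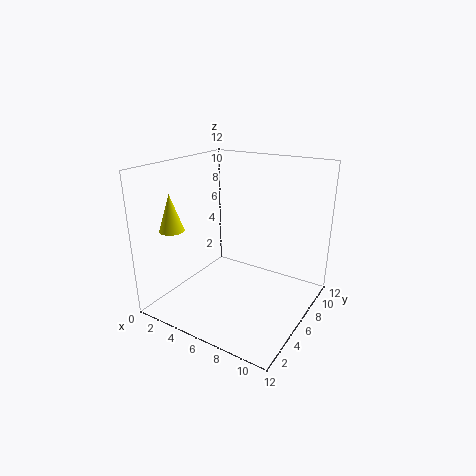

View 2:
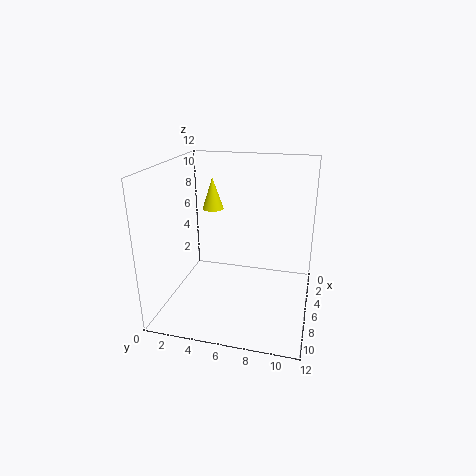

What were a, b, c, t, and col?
a = 2
b = 2.5
c = 7
t = 3
col = 'yellow'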